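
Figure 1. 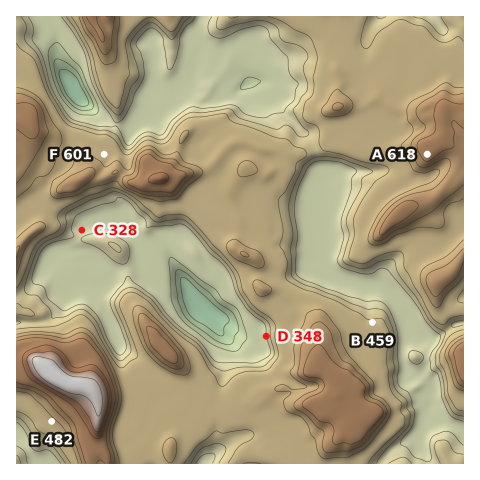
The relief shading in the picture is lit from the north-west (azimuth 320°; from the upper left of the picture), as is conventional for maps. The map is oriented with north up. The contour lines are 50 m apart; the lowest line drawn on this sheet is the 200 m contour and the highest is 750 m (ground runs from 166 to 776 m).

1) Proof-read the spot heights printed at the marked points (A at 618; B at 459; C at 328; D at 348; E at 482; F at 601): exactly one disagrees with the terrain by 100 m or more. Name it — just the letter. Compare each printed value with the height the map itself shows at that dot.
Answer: F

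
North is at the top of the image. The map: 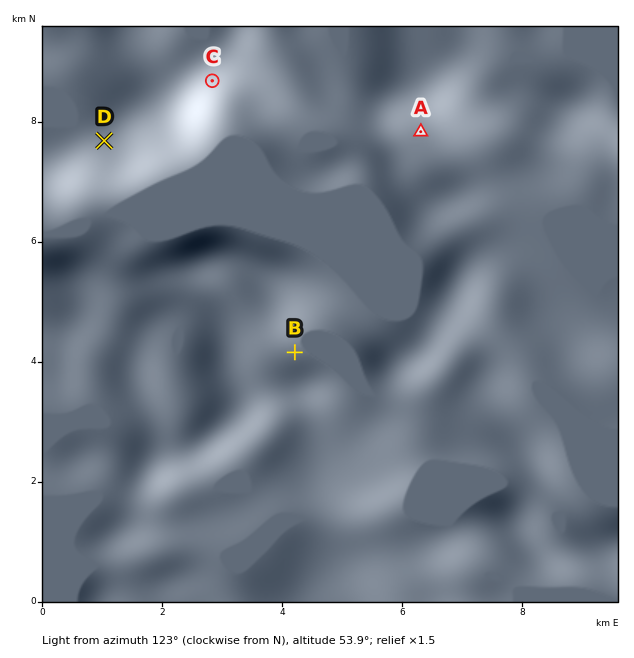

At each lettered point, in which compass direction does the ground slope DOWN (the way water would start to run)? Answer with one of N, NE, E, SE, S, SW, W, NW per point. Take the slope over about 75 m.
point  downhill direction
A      S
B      NE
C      SE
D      S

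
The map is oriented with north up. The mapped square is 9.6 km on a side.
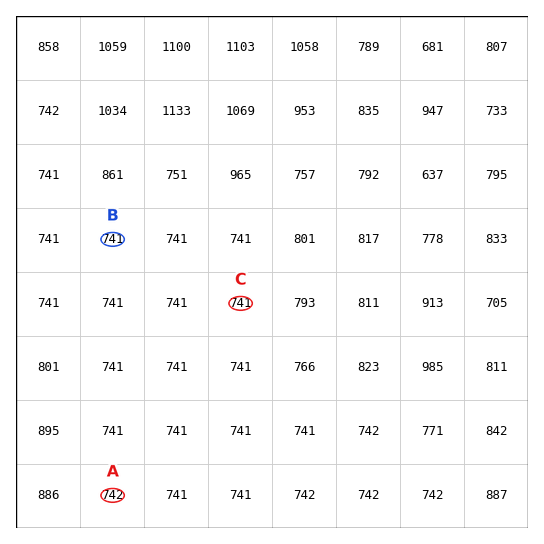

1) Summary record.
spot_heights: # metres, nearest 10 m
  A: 740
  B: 740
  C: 740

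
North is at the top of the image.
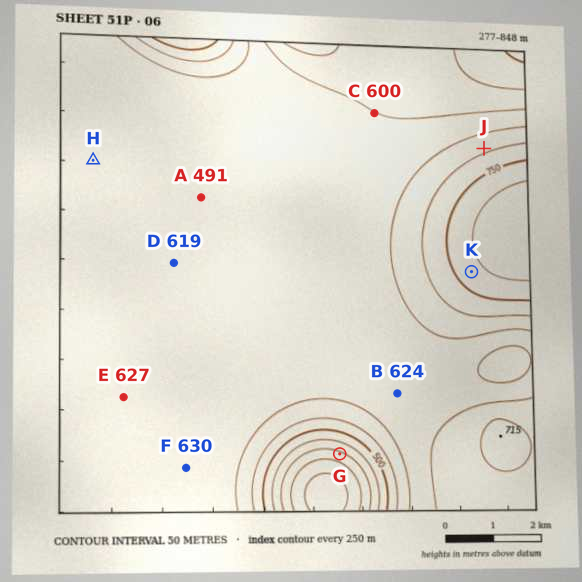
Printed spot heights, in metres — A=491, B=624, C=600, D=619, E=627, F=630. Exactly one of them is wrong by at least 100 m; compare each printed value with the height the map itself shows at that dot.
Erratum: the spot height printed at A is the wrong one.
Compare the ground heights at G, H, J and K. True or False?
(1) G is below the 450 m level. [True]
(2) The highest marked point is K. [True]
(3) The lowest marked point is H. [False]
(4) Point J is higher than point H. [True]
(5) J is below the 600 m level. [False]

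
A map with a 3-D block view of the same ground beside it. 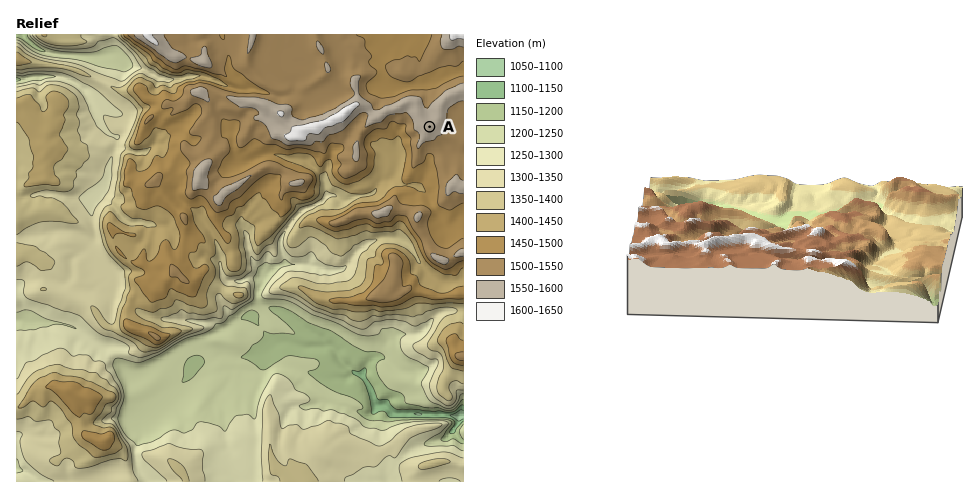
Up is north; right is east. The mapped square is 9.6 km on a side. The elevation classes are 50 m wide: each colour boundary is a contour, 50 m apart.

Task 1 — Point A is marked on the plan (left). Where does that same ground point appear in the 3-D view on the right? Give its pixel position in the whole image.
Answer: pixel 656 236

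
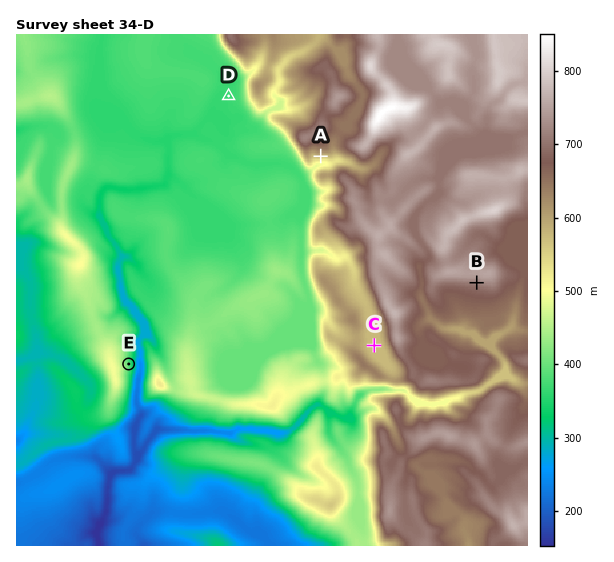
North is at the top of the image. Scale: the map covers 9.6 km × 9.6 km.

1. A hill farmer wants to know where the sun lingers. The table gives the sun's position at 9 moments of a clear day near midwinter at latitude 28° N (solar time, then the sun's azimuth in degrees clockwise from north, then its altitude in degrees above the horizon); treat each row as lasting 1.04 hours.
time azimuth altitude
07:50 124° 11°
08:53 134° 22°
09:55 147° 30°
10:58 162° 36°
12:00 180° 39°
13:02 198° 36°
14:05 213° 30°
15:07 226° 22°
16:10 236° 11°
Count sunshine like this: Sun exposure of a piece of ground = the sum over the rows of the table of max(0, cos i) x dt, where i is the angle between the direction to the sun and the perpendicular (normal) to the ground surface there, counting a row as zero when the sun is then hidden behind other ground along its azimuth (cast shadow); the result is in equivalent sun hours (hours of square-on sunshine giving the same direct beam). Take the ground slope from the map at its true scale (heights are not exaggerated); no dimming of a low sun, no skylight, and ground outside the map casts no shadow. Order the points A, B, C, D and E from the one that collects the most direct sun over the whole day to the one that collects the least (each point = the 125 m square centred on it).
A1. A > B > D ≈ C > E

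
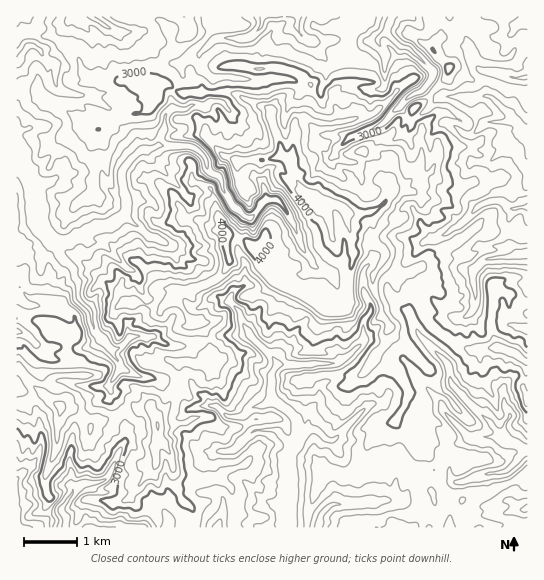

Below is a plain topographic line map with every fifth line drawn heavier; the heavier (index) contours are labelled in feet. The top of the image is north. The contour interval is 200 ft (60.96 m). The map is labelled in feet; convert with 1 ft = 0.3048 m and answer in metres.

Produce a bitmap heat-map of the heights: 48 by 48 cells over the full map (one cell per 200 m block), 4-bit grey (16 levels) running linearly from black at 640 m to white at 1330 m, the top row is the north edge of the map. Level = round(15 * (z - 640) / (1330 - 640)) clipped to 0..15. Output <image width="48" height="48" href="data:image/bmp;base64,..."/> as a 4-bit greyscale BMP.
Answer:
<image width="48" height="48" href="data:image/bmp;base64,Qk32BAAAAAAAAHYAAAAoAAAAMAAAADAAAAABAAQAAAAAAIAEAAATCwAAEwsAABAAAAAAAAAAAAAAABEREQAiIiIAMzMzAERERABVVVUAZmZmAHd3dwCIiIgAmZmZAKqqqgC7u7sAzMzMAN3d3QDu7u4A////ABEjEhEiI0VFVCNDIgASEkREMzNENEMzMxNDEjNVVlVVZUNDIgATESMzMzREREMyIRJVE1Vnd1VWZUNDIQATIRERIjRFREQyIhNlMTNWeGZmVERTIhATQjMzMzRFRERDMxR1MiM2eIh2VVVEMhATRERDM0REMiIjNCNnVFZFiZmHVFVVQxATRERERERERDIhEzNYZndkeKqXVDM0QxATMyNEREVUREQyEVVZh5h1aKqWRDIjQxACIiNFVFVVRDIhEGZpl5mHaJuWVEQxIhABERNFVVVVQxEQEnd6qKqIeJuHdVVDIREAEiJFZmVVQjIRI4iKupmIiaqHd2MiMyEBI0M1VmVUJEESFJmbupd3iamXZTRCEQEiJEQzRWZURCIyNomqqYdWeJiIdmZTIRMzNFVVVWZUQjRDR4qZmHZFd3eIeIdkMRRVRWdmVmVVM1VUV5iIiZhjRWeIiZhlMRNEVVd3Z2VmNGZlZ4dmZ2ZTV4iZmZl1QhEiIzV4d2ZlNWd3eWZWZlQiV3iIiZh2QRNFVENXd2ZUVniJmFRWZlIUNVZ4iIdTIzRWZmVGh3VFZ3eIdkVnd0E2RWaJqYdSNVZnh3dWiGVmZVV2VFZmZjJnZ4mKuphTVmd4mqlnmGZmVEVlVVVVZBJoiJqqmYZFZ4iazMuHh2Z2VTRmZUVVUiNomYqqqXVXiJq8y7uIh2dmZTNmZUREMSVod5qqupdnirzMy7uJd3d2ZTN2ZEMiICRXZoiIiaqHnMy7u7yKiHd2VCNmVDMiESNFVndmeJu5zMu6q8yZqHd2UyEzMzIRASIzVlVFZ5zL3MupvM25qXZ2VEIREDIQAREjRDI0aK3N3cuazd27qHVVVUMyEiEAEAARIhJFeb3LvcqLzt3LmHZURVRDMyABIRAAEUVnirynjLic3u7LqYdmQ0VDMhABMyIhAkRoiLpVWZet7u7dupd3VTNDERABM0QxATRnaKZZdmjO/u3My5mXZTIhIRABIzQxEjVlZ4SLl4vu7cu7zKqXZVQzIhABEjQxE0VGd1SrmL3sy6qrzKqYZVREMgAREjQxEzNFdDa7qs3bqZqru5mYZUQzMgEiI0RCESJFY1nLzN3bmImqqpmIZDMiIQEjNEVDIREiI4mZqs3KmHmpqYiIZUMiEQEjRFVUMiE0V4eImszKmHZ4h3h3ZDMhEBESRWZlRDI0V3d3isvKmZhlZ2d1REIhEBIjRVVVZlM1ZmZni7q6maqYVVVlVDIRASNERFVVZmU0RFVom7mZeJmYhEZEQyIhEjNEM0RVZmZWZmZ4iJh3aIh2ZzNDIhESIzMyNFVWZ3dlZlZlVmdnZndlRmQkQzIjIiMyNFVWZmZVVEVVZmZ2VVVVNWYiZDIhERIhNFRVVVVURFZmZmZUREREI0MUZTIzMhESREREREVVQ0VVVERDNERDEiFGRDNDMyEjRDMzM0RVVDMiNDMhIzQhESRVRDRDMzMzMyIRI0RURUMyEzISM0QyEURFRERDIiIzIREjREVURERDISETM0RDESJEREQzIQ=="/>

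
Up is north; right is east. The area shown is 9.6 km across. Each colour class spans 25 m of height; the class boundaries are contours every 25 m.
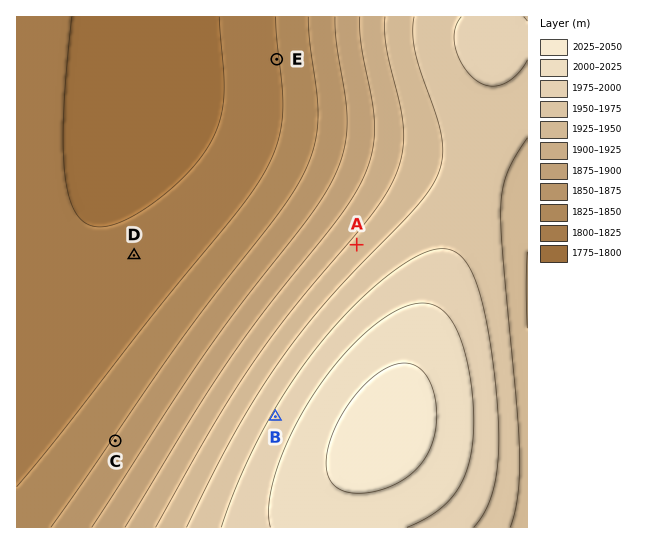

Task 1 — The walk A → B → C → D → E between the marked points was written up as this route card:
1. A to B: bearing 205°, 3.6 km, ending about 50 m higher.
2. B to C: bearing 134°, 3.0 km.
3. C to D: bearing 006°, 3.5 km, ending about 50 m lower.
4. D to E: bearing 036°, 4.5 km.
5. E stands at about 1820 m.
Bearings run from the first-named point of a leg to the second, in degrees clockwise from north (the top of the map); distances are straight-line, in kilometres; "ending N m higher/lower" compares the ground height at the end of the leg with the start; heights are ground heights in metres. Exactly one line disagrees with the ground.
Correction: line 2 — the bearing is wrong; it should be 261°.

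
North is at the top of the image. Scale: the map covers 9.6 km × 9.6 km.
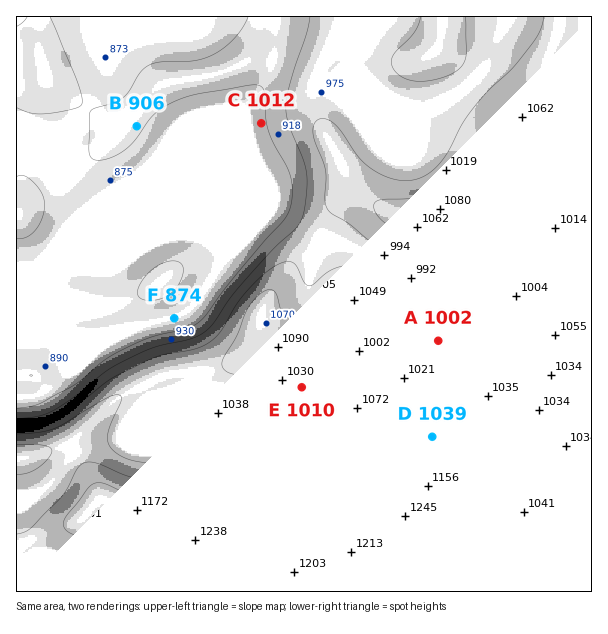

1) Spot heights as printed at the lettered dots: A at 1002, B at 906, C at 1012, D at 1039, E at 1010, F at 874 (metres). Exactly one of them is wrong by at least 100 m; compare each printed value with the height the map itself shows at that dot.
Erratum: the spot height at C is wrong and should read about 887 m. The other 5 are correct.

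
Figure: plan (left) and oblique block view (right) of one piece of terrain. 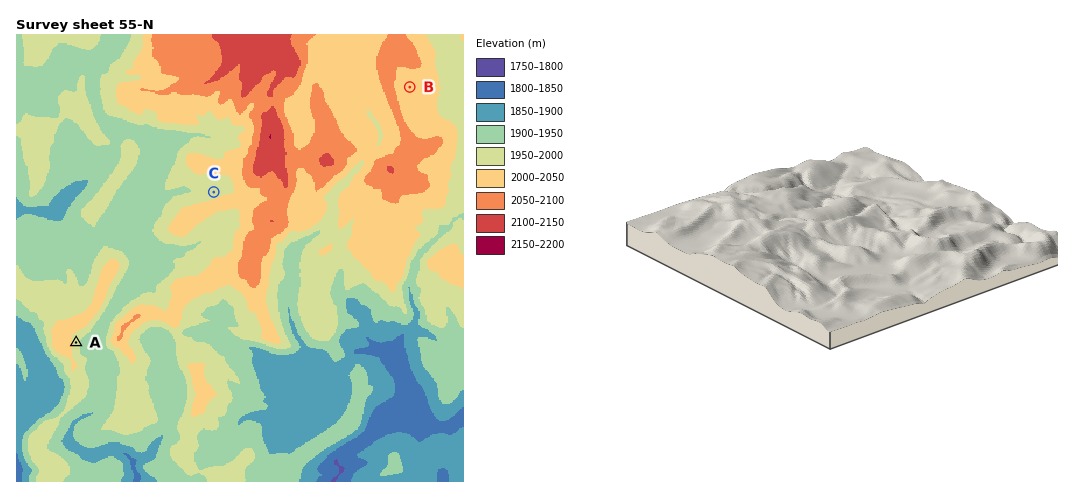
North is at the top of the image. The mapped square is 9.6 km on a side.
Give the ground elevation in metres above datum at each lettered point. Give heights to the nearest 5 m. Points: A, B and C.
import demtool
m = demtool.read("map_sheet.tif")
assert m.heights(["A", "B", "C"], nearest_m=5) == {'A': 1980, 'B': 2030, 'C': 1970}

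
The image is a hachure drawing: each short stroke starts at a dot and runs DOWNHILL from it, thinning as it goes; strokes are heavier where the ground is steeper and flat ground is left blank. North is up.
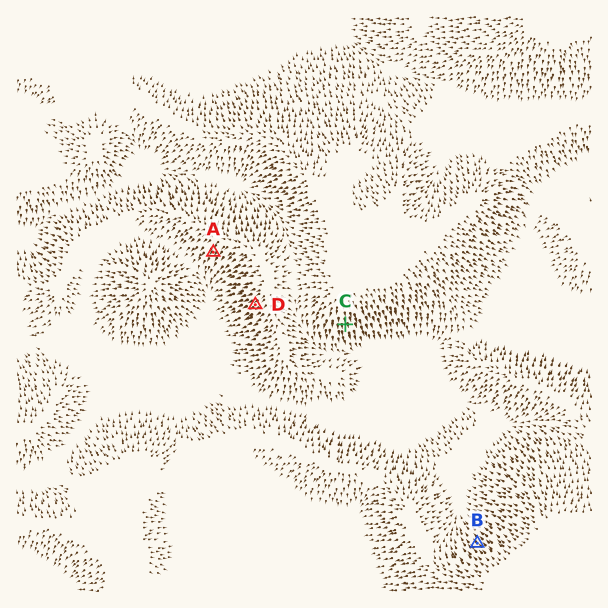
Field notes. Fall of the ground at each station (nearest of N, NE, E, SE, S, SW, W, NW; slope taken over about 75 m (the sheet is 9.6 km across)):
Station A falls SW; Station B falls NW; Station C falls S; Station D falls SW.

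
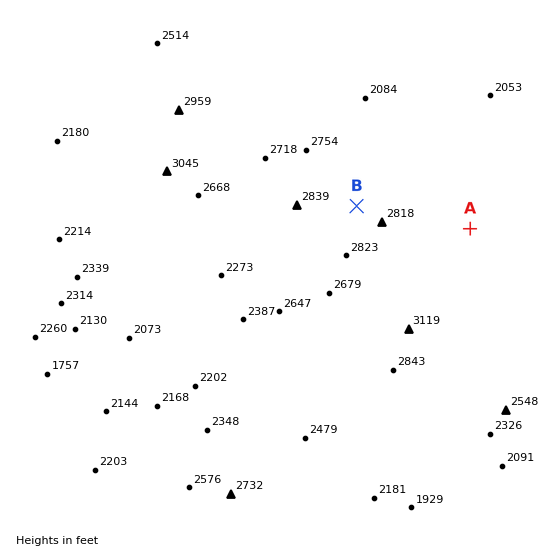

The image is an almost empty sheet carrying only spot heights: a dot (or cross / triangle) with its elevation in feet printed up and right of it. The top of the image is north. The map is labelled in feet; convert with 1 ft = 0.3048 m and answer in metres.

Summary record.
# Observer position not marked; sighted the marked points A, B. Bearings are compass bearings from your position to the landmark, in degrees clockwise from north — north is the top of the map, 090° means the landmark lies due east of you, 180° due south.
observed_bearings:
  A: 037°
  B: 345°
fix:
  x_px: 391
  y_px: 334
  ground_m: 930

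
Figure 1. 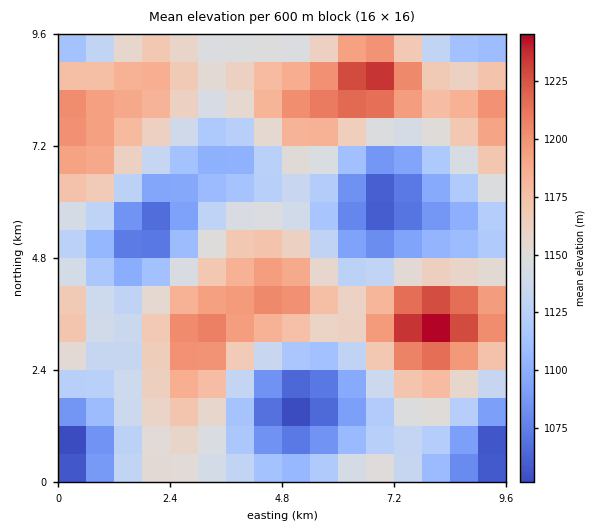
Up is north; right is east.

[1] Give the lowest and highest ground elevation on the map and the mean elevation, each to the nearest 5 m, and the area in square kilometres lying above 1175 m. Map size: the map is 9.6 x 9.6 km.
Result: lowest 1040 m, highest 1250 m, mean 1145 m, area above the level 24.8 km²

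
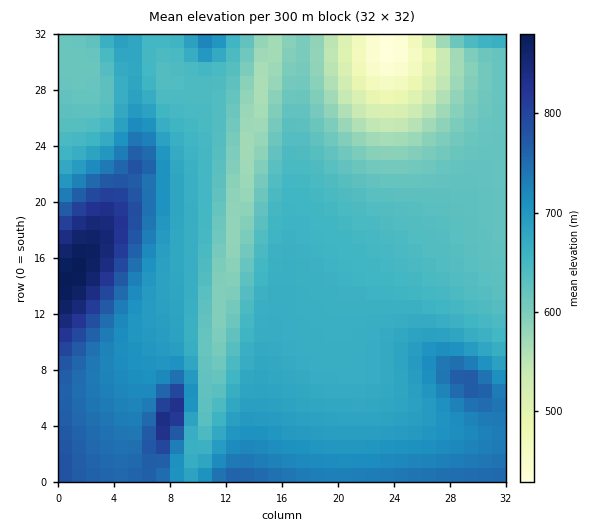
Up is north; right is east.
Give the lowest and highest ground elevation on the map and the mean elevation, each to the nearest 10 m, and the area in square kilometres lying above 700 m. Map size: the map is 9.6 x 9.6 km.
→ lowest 430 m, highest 880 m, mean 670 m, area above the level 25.9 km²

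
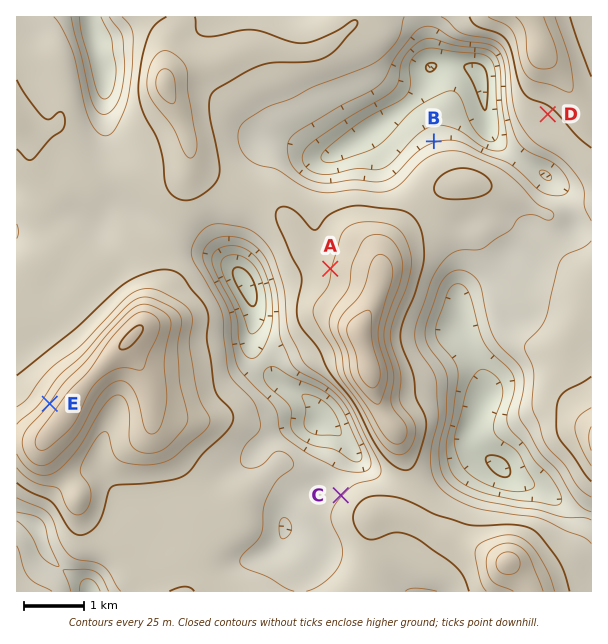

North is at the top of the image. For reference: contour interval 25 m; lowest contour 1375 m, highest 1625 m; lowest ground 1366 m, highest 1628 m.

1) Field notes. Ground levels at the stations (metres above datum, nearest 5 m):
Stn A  1525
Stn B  1445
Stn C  1475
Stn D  1495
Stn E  1575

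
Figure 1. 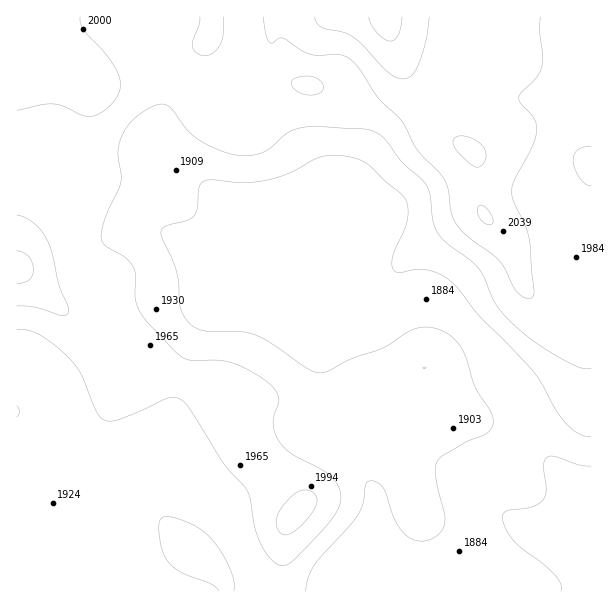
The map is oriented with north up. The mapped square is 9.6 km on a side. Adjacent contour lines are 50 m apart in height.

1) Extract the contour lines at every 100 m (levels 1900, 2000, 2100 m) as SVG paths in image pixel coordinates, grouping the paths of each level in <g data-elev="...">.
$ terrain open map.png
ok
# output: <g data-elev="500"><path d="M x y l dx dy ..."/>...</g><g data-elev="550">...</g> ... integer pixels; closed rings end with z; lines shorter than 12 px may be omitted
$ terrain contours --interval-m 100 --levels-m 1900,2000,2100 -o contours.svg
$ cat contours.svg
<g data-elev="1900"><path d="M306 591l3-15 6-12 35-39 9-12 4-10 3-18 3-4 8 1 6 6 12 33 6 9 6 6 7 4 8 1 9-2 7-4 5-7 2-9-9-40-1-9 2-8 5-6 22-13 24-10 4-7 1-9-4-8-14-22-9-28-5-12-11-11-13-7-12-2-12 3-30 18-29 10-25 13-9 2-12-4-36-25-17-9-15-3-34-1-14-5-7-8-4-9-4-37-16-39 1-4 3-3 21-5 8-5 3-7 2-21 4-6 9-2 34 3 21-3 20-6 28-15 12-3 23 1 16 6 20 19 15 12 6 10 1 9-2 11-14 34 0 8 2 4 5 3 17-4 12 1 12 4 10 7 9 9 21 27 54 55 8 12 14 26 10 13 13 11 12 3"/></g><g data-elev="2000"><path d="M282 534l6 1 6-4 18-18 5-12-1-4-3-5-7-2-7 1-8 6-9 10-4 8-2 7 2 8z"/><path d="M17 306l19 2 26 8 4-1 3-4-10-26-7-31-5-15-6-9-8-7-9-6-7-2"/><path d="M591 147l-7 0-6 3-4 5-1 6 2 9 5 9 5 5 6 2"/><path d="M17 110l25-5 12-1 11 3 18 8 9 1 12-5 11-12 5-12-2-13-11-19-23-25-4-7 0-6"/><path d="M306 95l9 0 7-3 2-5-3-6-6-3-6-2-9 1-7 3-2 4 3 5 5 3z"/><path d="M200 17l-1 7-7 21 4 8 8 3 9-3 8-9 2-9 1-18"/><path d="M263 17l3 17 4 9 12-5 26 15 9 2 24 0 7 3 7 5 23 35 24 24 17 30 25 27 4 10 4 26 6 12 11 10 29 23 7 9 11 22 6 5 6 3 5-2 1-6-4-49-4-15-13-26-1-10 2-11 17-31 5-15 1-8-3-7-13-15-2-6 3-6 14-14 5-10 2-11-3-25 1-15"/></g><g data-elev="2100"><path d="M369 17l2 7 6 8 7 7 6 2 5-1 3-5 4-18"/></g>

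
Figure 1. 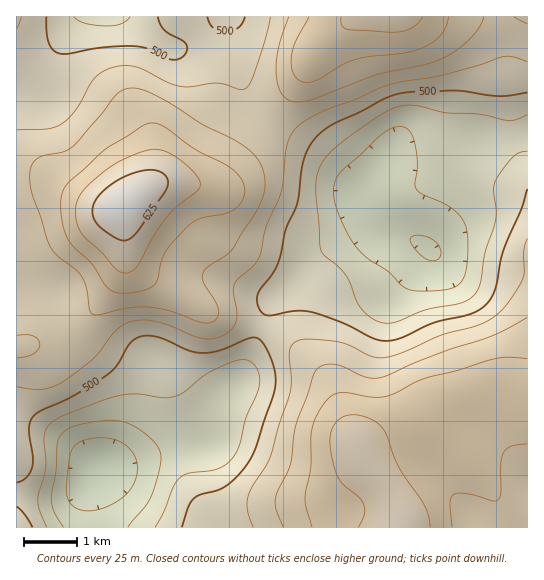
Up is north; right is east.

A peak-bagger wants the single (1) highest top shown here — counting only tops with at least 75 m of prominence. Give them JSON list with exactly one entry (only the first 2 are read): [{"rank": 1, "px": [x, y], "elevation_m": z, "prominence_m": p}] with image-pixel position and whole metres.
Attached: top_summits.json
[{"rank": 1, "px": [126, 205], "elevation_m": 644, "prominence_m": 242}]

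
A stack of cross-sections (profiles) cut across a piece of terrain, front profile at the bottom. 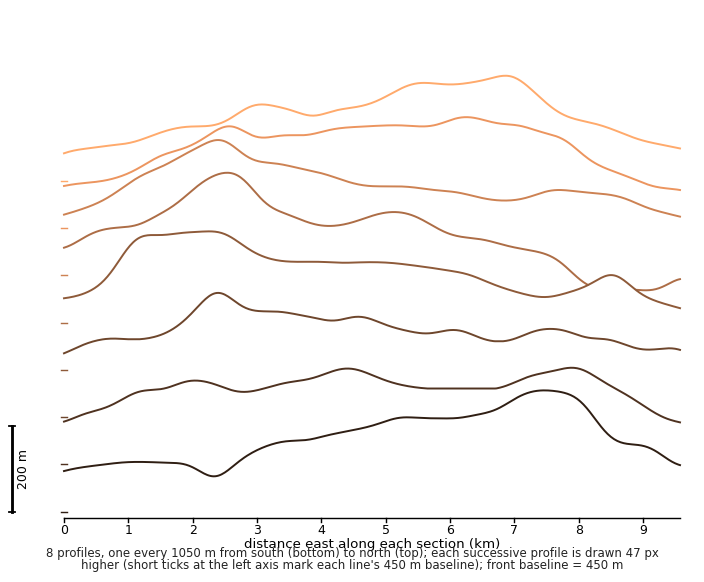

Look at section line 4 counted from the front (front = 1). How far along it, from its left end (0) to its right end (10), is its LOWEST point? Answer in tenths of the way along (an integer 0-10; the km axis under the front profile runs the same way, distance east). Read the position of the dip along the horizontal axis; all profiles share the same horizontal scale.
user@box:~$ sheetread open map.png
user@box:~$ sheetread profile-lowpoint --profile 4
10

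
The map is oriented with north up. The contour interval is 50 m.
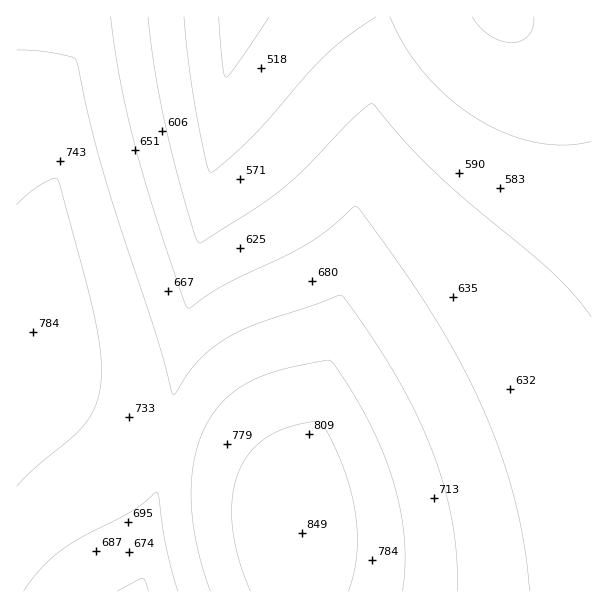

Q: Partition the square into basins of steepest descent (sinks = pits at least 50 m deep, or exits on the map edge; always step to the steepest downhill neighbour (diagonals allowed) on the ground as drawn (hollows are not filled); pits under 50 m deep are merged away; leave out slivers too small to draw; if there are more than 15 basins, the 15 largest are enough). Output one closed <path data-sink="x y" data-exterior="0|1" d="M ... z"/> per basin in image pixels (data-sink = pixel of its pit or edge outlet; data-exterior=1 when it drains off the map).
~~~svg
<path data-sink="503 17" data-exterior="1" d="M591 16l-207 1 0 12-20 133-50 278-20 152 298-1z"/><path data-sink="236 17" data-exterior="1" d="M383 16l-367 1 0 343 14 0-4 14 3 5 21 11 40 25 36 18 29 9 48 9 28 11 32 16 43 32 14-106 44-242 20-133z"/><path data-sink="140 591" data-exterior="1" d="M29 360l-13 2 1 230 277-1 10-70 0-11-7-6-34-26-32-16-28-11-65-13-31-14-78-45-3-4z"/>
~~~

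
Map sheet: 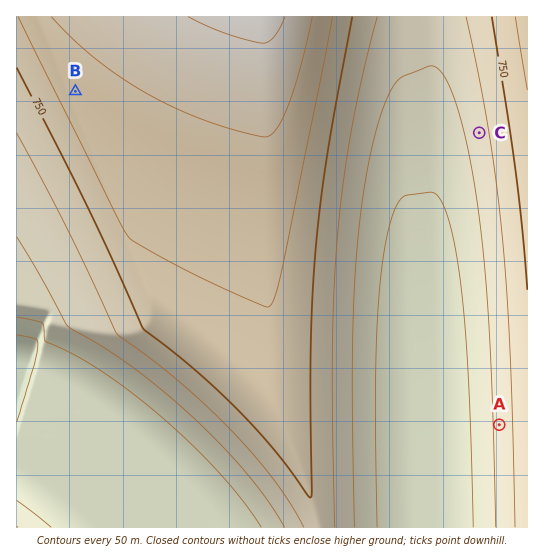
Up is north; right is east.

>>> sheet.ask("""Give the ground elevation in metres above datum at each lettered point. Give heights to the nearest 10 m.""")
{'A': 670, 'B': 830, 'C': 680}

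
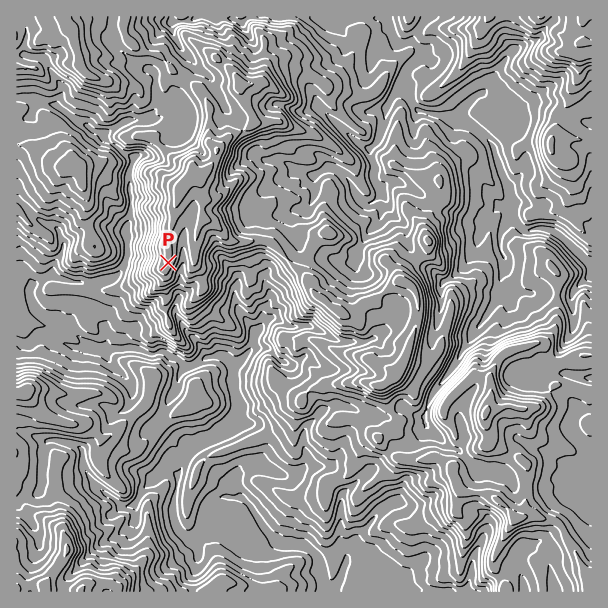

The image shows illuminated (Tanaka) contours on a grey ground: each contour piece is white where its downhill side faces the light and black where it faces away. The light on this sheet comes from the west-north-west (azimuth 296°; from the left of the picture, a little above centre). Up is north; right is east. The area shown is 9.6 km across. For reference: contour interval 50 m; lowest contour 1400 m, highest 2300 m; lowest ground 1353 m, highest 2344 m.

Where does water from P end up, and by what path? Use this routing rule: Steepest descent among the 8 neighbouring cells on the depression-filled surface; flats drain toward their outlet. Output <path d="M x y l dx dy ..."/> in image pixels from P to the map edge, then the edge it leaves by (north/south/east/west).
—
<path d="M168 263l12 12 0 22-4 9 0 8 4 6 6 12 17 16 3 6 0 3 16-1 3 1 5 5 0 1 1 0 0 5 2 1 0 12 1 2 0 9 2 1 0 6 1 2 0 4 2 2-2 12-7 7-2 0-16 12-8 0-19 20-2 7-3 5 0 7-1 2-2 9-1 1 0 5-2 1 0 11-1 1 0 6 1 2 2 9 3 6 7 7 5 0 3-1 6-6 4-18 3-6 8-8 3 0 1-1 9 0 2 1 9 0 4 3 3 0 5 5 0 1 9 12 1 5 12 13 6 3 6 6 14 0 6 3 4 0 8 6 1 3 0 5 2 1 0 3 3 6 0 12 1 2 0 3-1 1"/>
exit: south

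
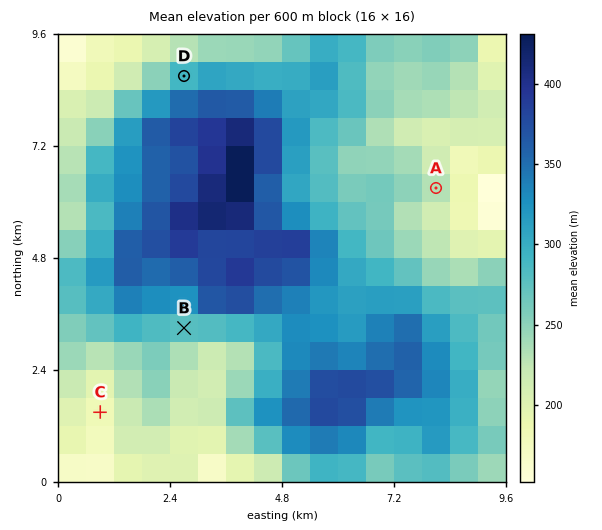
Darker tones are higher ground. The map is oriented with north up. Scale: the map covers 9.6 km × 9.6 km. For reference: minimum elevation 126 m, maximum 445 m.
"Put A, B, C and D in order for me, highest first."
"D B A C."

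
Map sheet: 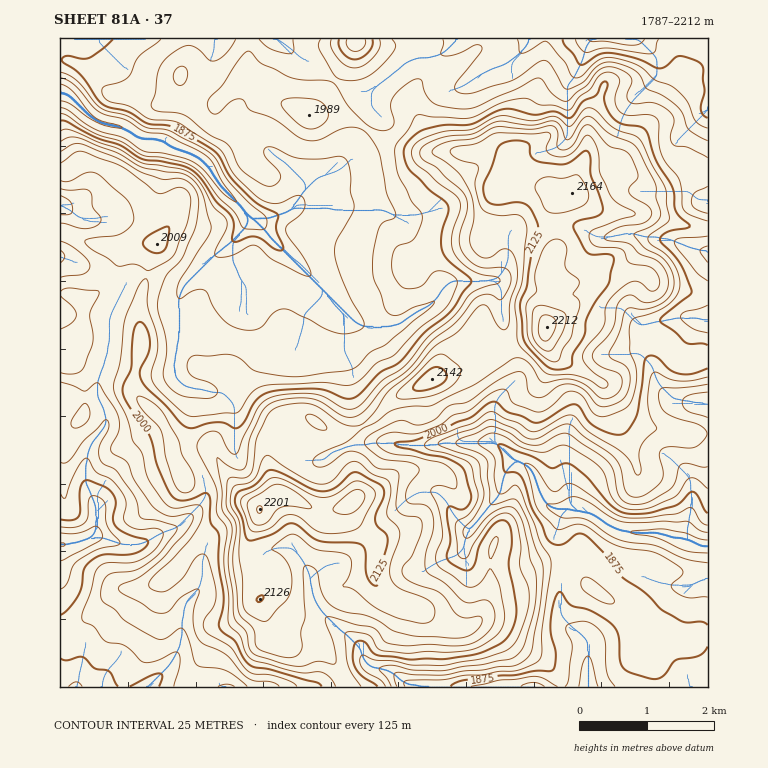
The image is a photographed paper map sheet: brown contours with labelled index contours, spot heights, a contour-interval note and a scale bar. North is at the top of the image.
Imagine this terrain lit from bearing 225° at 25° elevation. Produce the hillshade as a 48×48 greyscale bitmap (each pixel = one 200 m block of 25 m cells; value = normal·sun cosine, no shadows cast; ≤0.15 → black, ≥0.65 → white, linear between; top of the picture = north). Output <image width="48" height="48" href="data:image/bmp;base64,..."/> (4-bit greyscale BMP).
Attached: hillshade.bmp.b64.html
<image width="48" height="48" href="data:image/bmp;base64,Qk32BAAAAAAAAHYAAAAoAAAAMAAAADAAAAABAAQAAAAAAIAEAAATCwAAEwsAABAAAAAAAAAAAAAAABEREQAiIiIAMzMzAERERABVVVUAZmZmAHd3dwCIiIgAmZmZAKqqqgC7u7sAzMzMAN3d3QDu7u4A////AJqqmaqZmb7u/ty1Ilrd3d3d3bd6uqmImZqqmaqqqs7u7LuDSL7t3dzMuoZ6uqmImZmqqqqqu9/tuZhlne3MzMuphmZ5qpiImZmqqqmrzN7ah3dozczMu6mHZVaKupiIiJmqqqmbu97JiHeLzMu6mIdmVFebuod3eJmqqqmaqt64h3m7vLqXZmZVVGm7uYd3d5mqqqmZm92oh3q6updlVWZVVGm6l3Zmd5qqmJmJnOyIdoqZqWVVRWdlRGmYZmd3d5mXZniIrOuIZomaqFZlRXhlRGiHZ3iHZoh1VniIrNuYZ6qqqGd1VYl1RFd3ZmZUVph3iZmYm8ypisy7p2d2Vol1M1d2RERFeLqby7upq97anNyqhmZmRYh0IlZTR5mavKiby7y7vf/ZnLmZdlVUR5dTAUZXvtzLzXaLvMzMvf2YmXaIdVVVeXVDE3id/9u6q2es3MzKrMhnYyR3U0VnmENEN6rN3bmYmni8zLy4nIaGIkZ2MkZ4dTNVWqq7zKh3mnm8u7uXqminRniGM0VUMiNGrKq83JdoqomqqruIl2moeImGVEVUM0R77KvN24eJqYmZq7p3dmmpiZmGZ5qYiInP66veyoiZh4iJvMhVZWipiYZViau6qqve26vduYd2VZiK3ZQ1ZnmYZkIleaq6mprNyprNuXVVVqmbylJHeImFQyI2iZq6qpq7upreuFVombqap0R4mZh1QzRXiHiZiImau73rdUWcy6iJmGaJmIdmZmZnh2eIZ4iaztuWVEe8qoiJqXZ4h3Z3eIh4h3iHZ4iK77dlZWmpiHd4qWV3d3d4iIiIiIiHd4iL/ZdndniGZnd4qVRod3iIiIiIiZiHeIh763ZnZnh2ZZiImFV4iIiIiIiImqmHeId82VVnZpqHiJiImGZ4iIiIiHeJmqmYmYaLt2d3eLuYiXd4iHd4iIiIh3iZqqmZmpebuYh3iKp1ZmeJmYiIh4iHZoqZqqmJrMu8yod3eIdCNJqqmamHd3d1aKqZmpiJzduruod2ZVQRRcupiZh3d3ZVm6mJmZiKvLmauYdVVEMkeId3iId3d2VYupiImYiZq6maqoZnd3d4mWeJmYh2ZTSLqYiImYmZqqqqupiZmZh2ZaqpmYh2MSnsqZmJmZqqrMy6u6mYZ2VDRLqqqXdkAI/rmZmZmaqrzduZqZh1RmZEZ6qqhTQwBu6piZmZmqvM3cqYiHdkV3UkeYmGMAEATfuIiJmZmrzdy6qYdlZlZ2Ild3YgABNI39mImamZqqu6qYiHdlV1VkJGZlEABJvf/amJq7maqZmHVFZlREV1QzNWZRAWrv7uypmau6mJiIl1Q0VCIyRkI0VlRBS+79y7qZmruYd3iJl1VFVDNCVkNFVURHz9upqpmImZh2ZniJh2ZmZVZUZmZWVEVu/JiJqYiJmIdmeJmIh3d3dmdlZodVRGZ9uIiZmXeIh3Z3irqIh3d4h3dlVnUyNXd5iIiIiHd4h2aJrMmIiId4iId1RVIRR4d3eIiIh3d4hleavclniId4iHdlRDETeYdw=="/>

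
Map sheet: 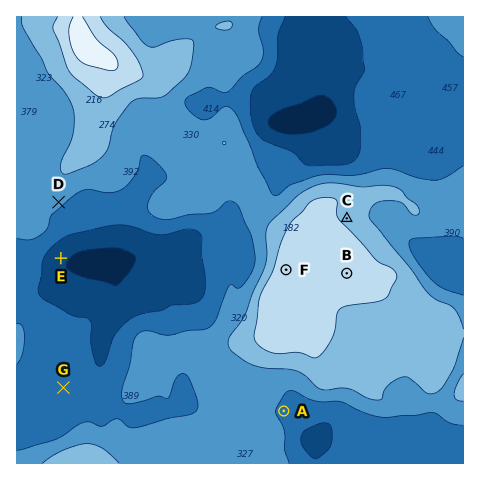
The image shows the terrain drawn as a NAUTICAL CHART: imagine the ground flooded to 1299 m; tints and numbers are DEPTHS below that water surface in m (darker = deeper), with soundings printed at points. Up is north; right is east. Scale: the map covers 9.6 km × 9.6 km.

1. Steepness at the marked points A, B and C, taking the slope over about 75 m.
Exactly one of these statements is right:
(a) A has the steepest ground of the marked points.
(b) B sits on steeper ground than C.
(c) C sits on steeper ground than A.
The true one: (c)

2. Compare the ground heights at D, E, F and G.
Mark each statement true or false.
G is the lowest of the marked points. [false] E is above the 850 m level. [false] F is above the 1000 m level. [true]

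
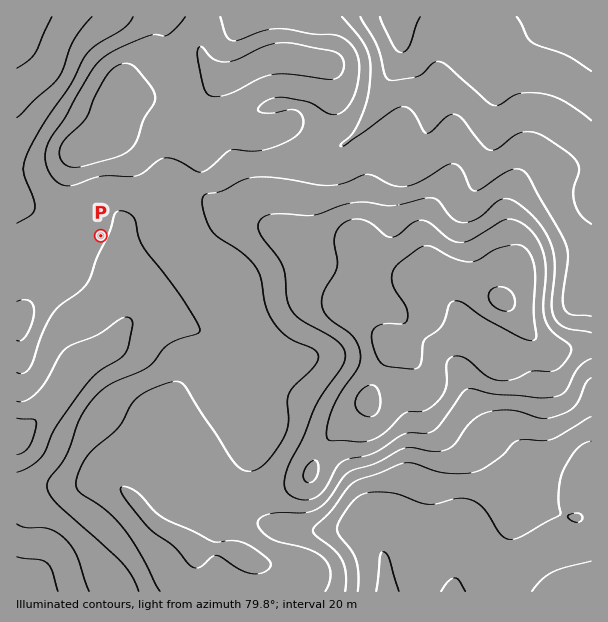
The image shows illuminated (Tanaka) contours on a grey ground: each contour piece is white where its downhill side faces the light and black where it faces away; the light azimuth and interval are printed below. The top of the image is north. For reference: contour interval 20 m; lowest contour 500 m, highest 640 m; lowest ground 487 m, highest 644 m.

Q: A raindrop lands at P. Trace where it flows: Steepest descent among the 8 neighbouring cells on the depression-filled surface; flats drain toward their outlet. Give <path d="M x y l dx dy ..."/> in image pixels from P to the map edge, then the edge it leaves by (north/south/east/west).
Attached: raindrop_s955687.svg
<path d="M101 236l22 22 0 3 2 2 0 7 1 2 0 49-4 6-8 15-9 9-4 2-3 3-6 3-5 4-1 0-20 20 0 1-3 3-3 6-6 6 0 2-33 33-1 0-3-3"/>
exit: west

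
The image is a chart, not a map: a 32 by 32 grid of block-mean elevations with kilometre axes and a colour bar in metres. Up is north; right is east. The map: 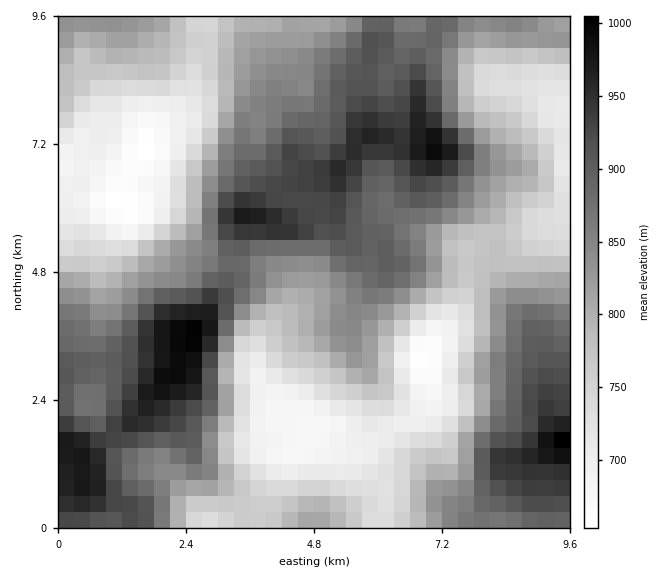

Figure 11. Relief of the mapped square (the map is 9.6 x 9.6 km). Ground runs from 650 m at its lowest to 1015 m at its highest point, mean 825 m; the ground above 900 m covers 22.1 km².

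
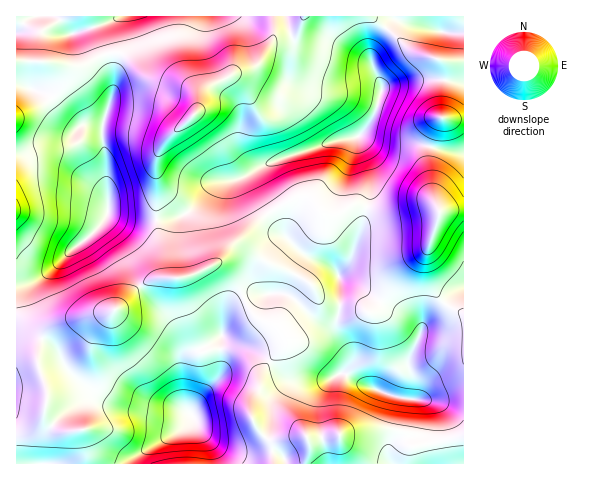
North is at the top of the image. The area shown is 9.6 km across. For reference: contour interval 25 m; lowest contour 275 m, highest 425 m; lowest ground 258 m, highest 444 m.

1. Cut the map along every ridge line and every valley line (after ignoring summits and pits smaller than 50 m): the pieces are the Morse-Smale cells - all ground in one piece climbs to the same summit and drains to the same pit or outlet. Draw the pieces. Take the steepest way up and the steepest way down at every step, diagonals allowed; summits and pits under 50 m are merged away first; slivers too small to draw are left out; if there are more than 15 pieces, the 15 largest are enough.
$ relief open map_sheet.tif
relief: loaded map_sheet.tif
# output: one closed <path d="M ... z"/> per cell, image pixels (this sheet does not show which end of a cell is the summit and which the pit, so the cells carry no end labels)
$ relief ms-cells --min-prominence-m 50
<path d="M432 204l-34 7-17 0-15-3-4 17-11 34-13 15 2 6 0 26-4 21 11 21-18-20-17-11-25-22-28-1-14 4 3 9 10 11 21 10 8 11-25 32-3 19-8 17 0 9 3 8 12 14 6 3 22-5 12 0 2 4 8 0 38-9 36-2 14 3 3 3 2 10 5 1 50-11 0-225-13 0-11 2z"/><path d="M218 263l-33 14-25 0-9 3-14 8-26 24-17 2-25 5-16 7-8 7-5 8-2 20-6-5-15-2-1 109 117 1 5-9 47-28 7-9-6-8-2-8 1-27 4-15 5-8 27-16 5-23 10-11 8-4-10-21z"/><path d="M396 16l-91 0-7 15-7 5-17 3-18 27-19 6-29 15-8 10-5 18-30 25-8 14-1 66 20-2 11-5 26-28 5-3 24-4 18-12 18-6 56-19 22-4 6-3 13-22 7-22-10-26 0-12 17-28 7-5z"/><path d="M244 298l-8 4-10 11-5 23-27 16-5 8-4 15-1 27 1 5 7 11-12 12-42 25-4 6 0 3 330-1-1-27-49 10-5-1-2-10-3-3-14-3-36 2-38 9-8 0-2-4-12 0-22 5-6-3-12-14-3-8 0-9 8-17 3-19 25-32-8-11-21-10-7-7z"/><path d="M105 54l-24 12-13 0-15-3 6 10 1 7-6 15-13 11-25 11 1 169 14-3 17-10 27-26 12-8 15-16 5-8 1-21-6-69 11-33 0-16z"/><path d="M357 136l-23 5-56 19-15 5-25 14-20 3-5 3-26 28-11 5-18 2-1 9 7 23 4 25 21-1 27-13 19-21 31-28 31-17 8-1 6 2 8 12 8 6 10-2 14-9 10 0 4 2 6-15 0-19z"/><path d="M305 196l-8 1-31 17-31 28-18 21 5 1 12 13 10 21 15-4 28 1 25 22 17 11 12 12-5-13 4-21 0-26-2-6 13-15 11-34 4-17-5-3-10 0-14 9-10 2-8-6-8-12z"/><path d="M108 212l-6 11-54 50-17 10-15 3 1 68 15 2 6 5 2-20 5-8 8-7 16-7 25-5 17-2 33-29 10-5 14-1-4-25-7-23 0-8-30-1-16-4z"/><path d="M304 16l-184 0-18 8-3 5 7 25 6-2 10 1 25 24 18 7 15 1 8 3 8 10 1 11 3-12 8-10 29-15 19-6 18-27 17-3 7-5z"/><path d="M118 52l-12 3 7 21 0 16-11 33 6 89 19 6 28 0 2-66 8-14 30-25 2-12-4-9-5-6-8-3-15-1-18-7-18-19z"/><path d="M463 16l-66 0-15 17-10 19 0 12 9 23 2 1 7-3 35-6 20 1 0-16-1-4 20 1z"/><path d="M55 16l-23 0-16 16 1 84 24-10 13-11 6-15-1-7-6-10 15 3 13 0 25-12-6-19-1-10-29 10z"/><path d="M363 135l-3 0-2 4 13 34 0 19-4 15 14 4 17 0 27-7 7 0 5 3-6-17-1-43-16-4-29 0z"/><path d="M437 79l-21 1-32 7-14 37-10 10 25 9 29 0 16 4 12-30 2-36z"/><path d="M431 147l-2 18 2 25 7 20 2 2 23-2 1-56z"/>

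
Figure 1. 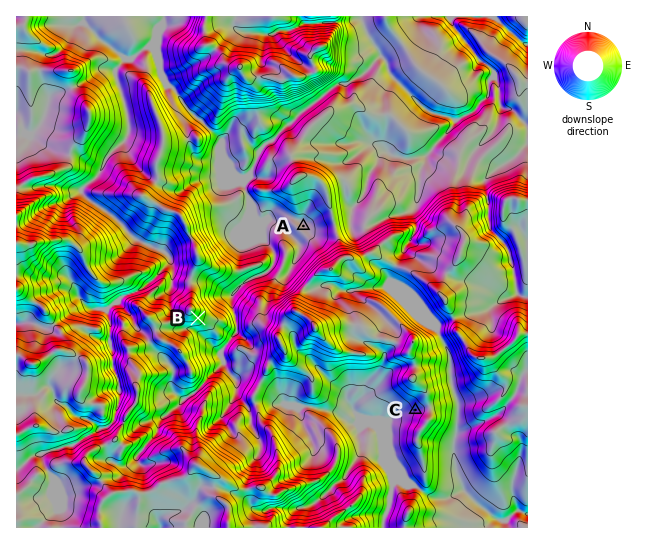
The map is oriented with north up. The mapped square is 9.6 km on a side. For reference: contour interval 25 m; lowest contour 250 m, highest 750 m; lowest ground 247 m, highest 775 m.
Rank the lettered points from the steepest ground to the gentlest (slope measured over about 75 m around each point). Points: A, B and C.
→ B C A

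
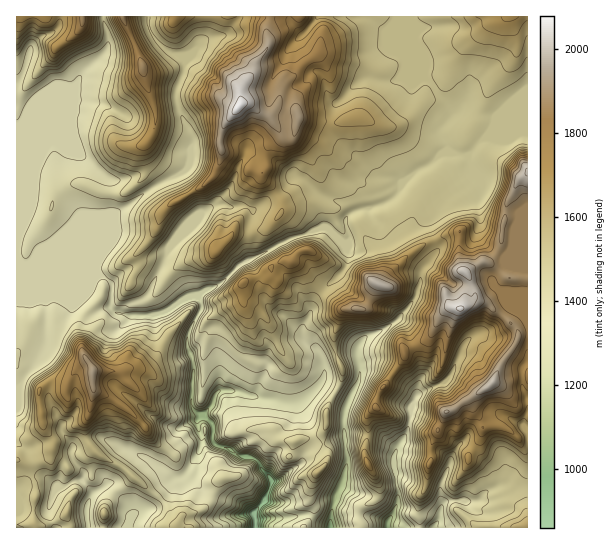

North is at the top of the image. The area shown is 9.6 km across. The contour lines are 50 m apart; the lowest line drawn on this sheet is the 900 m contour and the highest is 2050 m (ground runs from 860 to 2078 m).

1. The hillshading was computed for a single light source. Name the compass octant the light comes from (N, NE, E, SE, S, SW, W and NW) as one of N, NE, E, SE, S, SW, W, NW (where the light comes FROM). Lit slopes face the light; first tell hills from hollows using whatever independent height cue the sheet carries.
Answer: NW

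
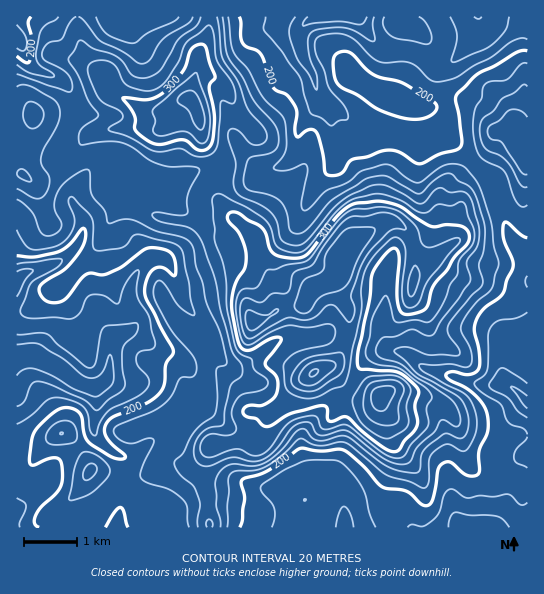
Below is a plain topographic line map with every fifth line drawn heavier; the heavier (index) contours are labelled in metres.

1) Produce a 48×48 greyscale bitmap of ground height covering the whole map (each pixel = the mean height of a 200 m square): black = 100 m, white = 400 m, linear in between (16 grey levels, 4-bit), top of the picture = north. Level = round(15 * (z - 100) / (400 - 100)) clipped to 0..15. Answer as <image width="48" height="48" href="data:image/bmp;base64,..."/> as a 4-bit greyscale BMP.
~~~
<image width="48" height="48" href="data:image/bmp;base64,Qk32BAAAAAAAAHYAAAAoAAAAMAAAADAAAAABAAQAAAAAAIAEAAATCwAAEwsAABAAAAAAAAAAAAAAABEREQAiIiIAMzMzAERERABVVVUAZmZmAHd3dwCIiIgAmZmZAKqqqgC7u7sAzMzMAN3d3QDu7u4A////AEVVZmZVVVZmaIdVVEREQzNEREREMzMzNEVWZmZVVmZmZ3ZVVERERDNERERUMzMzRERVZmZVVmZmZ3ZlRERERDNEREVURERERERFVmZlVmZmd3ZlRERERDREVVZlRERERFVFVndmZmZnd3ZlVERERERFVmZlRVVURFVVVndmZmZ3eIdmZURERERWZ3dlVVVURFVVVmZlVmd3iZiIiGVEREVniZhlVWVERFVmZmVVZmZniamZqYZVZVZ5qph2ZmVUREVndlRWZmZmeZmZqphnh3eau6mHd2VUREVWdlRWZmZmd4iaqqmImZm8zLqYiHZURERVZUNFZmZmZ3iaqqqZmqrM3LqYiHZUQzRFVEM0RVZmZniaqqqqqqvN3LqZmGVUMjNEMyIjREVmZniZmqu8u7vN3cqZh2RDIiMzIiIiNEVmZneImavd3Lu83LqHZUQyIyIiEiIiNEVWZneImave7curupdmVVQzMxERIzMiREVWZneImrvN3cupmHZmZmVDNBEiMzMiNERWZneKqqu7zMuYd3d3d2VDRCIjNEMiM0RWdmebuqq7u8upiHiId2VERDMzREMzM0Vndnis3Lu7u7ypiIiIdlVEREREREMzM0VnZnit3czMu8ypmZmYdmVERERVRERERFZ2Z3m93d3dzMy5mbqph2VURERVVURERFZmZ4m8zMze3My6mrupmHZVVDRWZURERGZlZ4mrvMze7dy6msy6mIdlVDNFZVVVRFZVZ4mqu7zN3u26mry6mYdlVDM0VVVVVEVWd4mqu7vM3e3KqrzLqYdmVFVVRWZmVURWeImqu6qrze7bqry7uodmVGZmVVZmZlVmeJmqupiJvd7curu7u5hlVWd3dVZ3Zmd3iJmquod4nN3dy8uqu6hlVWd3dlZ3d3iIiJqqqYd3is3d3MuqqphlVWd3dmd3eIiIiJqqmIdmeKvMzLmZmZdlVniHZmd3iIiIiZmZiHdmZ4qqqpiJmYdlZoiHdnd3h4iIiZmHd3dmZniJmId4iIZVZ5mId3d3d4iIiJmHZmZmVWZ4h2Znd3ZWZ5mIh3d3d4iIiJmHZmZmVVVmdmVWdmZmeJiIiHd3eIiImZiHd2ZmVVVVZlVVZmZniZiIiIh3iJmZqpiIh3ZWVEVVVVVVVVZ4iZmIiIiImauqu6iIiHZVVERFVVVVVWeImZmYiImZqru7zKiIiHZVVERVVVVVVWeIiJmYiIiJmru8zKmYh2ZURERVVVVVVWd4iJmYh4iZqrvMzKmYdmVUM0RVVVVVVWZ3iJmId4mqqqq8y6mYdlVENEVVVlVVVVZnd4h3d4mqmZmry6qXZVVDNFVVVVVERVZmd3ZmeJqpiIiau6mHZVRDNVZVVVRERFVmZ2VniJmZh3iJu6h2VUQzRVVURERDM0RVZkV4iIiIdneJqphlVUQzRVVENEREMzNEVUV3eId2ZneImpdlVEMjRVRDNEREMzMzREVmeHdmZmZ4iZdVREMjNEMzREREMyIzNEVmd3ZVVVZmeJdVRDMiIiIjREREMyIjNA=="/>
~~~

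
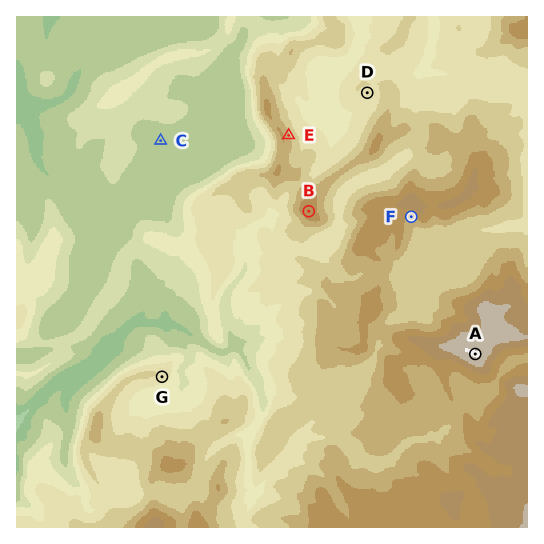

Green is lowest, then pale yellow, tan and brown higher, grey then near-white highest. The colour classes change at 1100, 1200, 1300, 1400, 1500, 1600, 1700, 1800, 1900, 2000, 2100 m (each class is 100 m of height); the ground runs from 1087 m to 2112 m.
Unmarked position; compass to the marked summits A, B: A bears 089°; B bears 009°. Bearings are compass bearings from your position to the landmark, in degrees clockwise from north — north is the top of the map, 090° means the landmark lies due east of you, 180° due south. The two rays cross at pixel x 286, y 357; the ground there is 1560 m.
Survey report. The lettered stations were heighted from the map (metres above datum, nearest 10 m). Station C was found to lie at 1260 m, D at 1570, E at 1720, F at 1800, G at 1550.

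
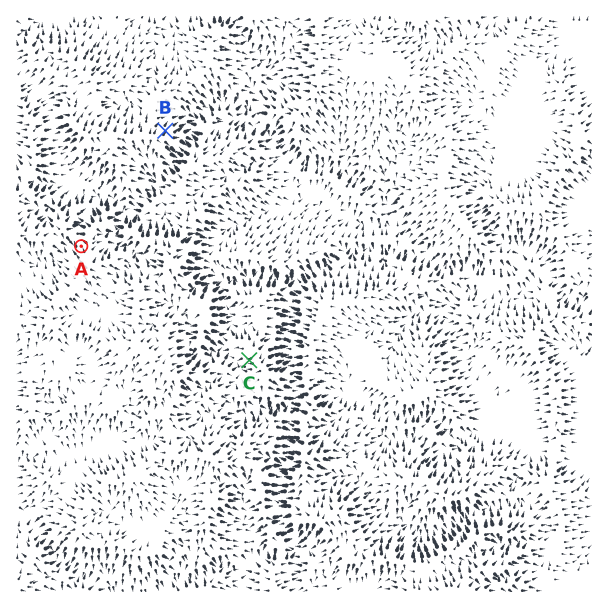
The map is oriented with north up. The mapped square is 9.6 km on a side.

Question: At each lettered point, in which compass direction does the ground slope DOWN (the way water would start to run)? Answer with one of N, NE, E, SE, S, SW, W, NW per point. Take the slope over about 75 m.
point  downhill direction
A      NW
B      NE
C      W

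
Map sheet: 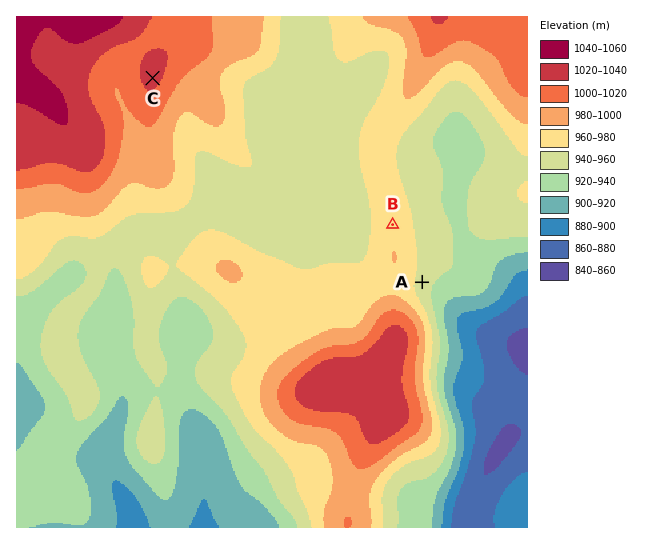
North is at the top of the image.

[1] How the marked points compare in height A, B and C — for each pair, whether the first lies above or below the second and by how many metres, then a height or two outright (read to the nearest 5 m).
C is above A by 75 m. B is below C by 50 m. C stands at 1025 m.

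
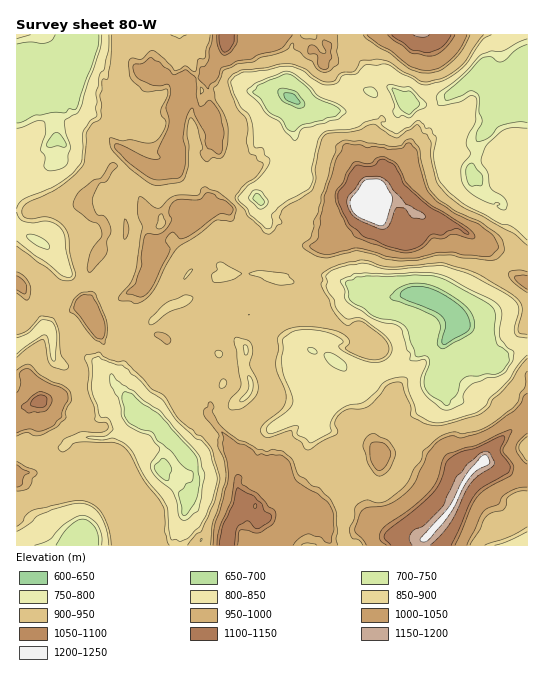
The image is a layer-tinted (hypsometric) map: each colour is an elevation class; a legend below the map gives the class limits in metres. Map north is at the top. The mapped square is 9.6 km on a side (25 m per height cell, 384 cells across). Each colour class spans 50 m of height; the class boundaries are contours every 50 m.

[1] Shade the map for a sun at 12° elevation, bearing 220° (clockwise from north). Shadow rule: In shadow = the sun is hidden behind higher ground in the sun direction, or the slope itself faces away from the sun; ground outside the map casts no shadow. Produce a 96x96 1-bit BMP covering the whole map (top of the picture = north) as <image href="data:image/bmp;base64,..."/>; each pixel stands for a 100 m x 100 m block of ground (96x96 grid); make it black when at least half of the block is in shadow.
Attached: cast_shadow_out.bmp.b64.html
<image width="96" height="96" href="data:image/bmp;base64,Qk2+BAAAAAAAAD4AAAAoAAAAYAAAAGAAAAABAAEAAAAAAIAEAAATCwAAEwsAAAIAAAAAAAAA////AAAAAAAAAAAOAEAAEAAACAAAAAAOAEAAGAAAAAAAAAAeAGAAGAAAEAAAAAAeAEAAGAAAEgAAAAAfAAAAGAAAGgAAAAAfgAGAHAAACAAAAAAfgAuAHAAADAAAAAAfgAvAPHwABAAAAAA/gAfAfD4AABAAAAB/gB+A/A4AAAAAAAB/gD8D+AAAAAAAAAD/gH4H8AAAAAAAAAH/AHwP4AAAAAAAAAH/AAAfgAAAAADwAAP/AAAeAAAAAAz4AAP/AAAeAAAAAE1wAAf+AAD8AAAAAN8ggA+8AA/+AAIAcf8AAB+4AD//AAcAHv8AH/94AP//wB8AD/8AD//4Af+f8B8B//0AAD/4Af//kB8Af/wAAG/wA///AAAP/9wAA+/gB8H8AAA/+OAAwf/ADAAAAAA//hgAQ/8ADcAAB8A//wwAQ54ABeAAA8B/8wAGJ5wAAGAQAcB34AAPZ7wAAAAwAAD/4AAH9/gAAgA4AAD/gAAH92AAAjB4AAP/AgAP90AAADB4AAP+B+A/5wAAAGDwDADuAfB/5wAAAGDwPAAOADA/7wAAAGDgeAB8AAAfhgAABGBhsAB+AAAHAAAABGBgAAJ+AAAnAAAAAGBgAAZ3wAAfAAAAAMBgAAfz4AAPAIAYAAAgAA/h+AACAMAQAAAAAD/lyAAAAMDAAAAABH/lgAAAAOBgAAAAD//rgAAAAeAAAAAAH//vgAAAAeAHAAAAH///gAAAAeADAAAAP///AAAAB8AAAAAAP//+AAAgD8AAAAAAf8/8AAAgB8AAAADwf8P4AABww4AAB4fwf4AAAADx4AAgB5/AcAAAAAHz4AAQAAAAIAAAAAc/wAAAAAAAAAAAAAMfgAAAAAAAAAAAAAB/AAAAAAAAAAAAAAD+AAAAAAAAAAAAAAD+AAAAAAAAAAAAADH8AAAAAAAAAAAAAHNwAABgAAMAAAAABv8AAABwAAcAAAAAD/8AAAAQAA8AAAAAP/8AAAAAAB8AAAAA//8AAAAAAD8AAAIb//4AAABAAP8AAAI///4AAADBwf8YAAL///4YAACH5/4MAAPf//wOAAAB7/wGAAf///gDAAAAT/gAAAf///gAgAAAAggAAD////gAAAAAAAAAAH////AHgAABAAAAAD///+ACAAABgAYAAP///8AAAAHhgA8AAP///4AEAAOBwB8IAH///wAOAA8Bwx8AAH///wAGAB+Bwx4AB////wAAAD+BwZwYA///74AAAA4BwZg4P///x4DAAAABw5h/H///wB94AgABg5j/////wA88QAAAg734////gwMGsAAAB//8OB//gwAAAAAAB//8AAH/wwAAAAAAL//8AAPz84AAAAAAb//4AHPB/4AAAAAAb//gAGeAZ4AAAAAAYf8AAAAAAYAAAIAAQOAAAAAAAAAAAAAGwmAAAAAAAAAAAAAfwgAAAAAAAAAAAAMf8AAAIAAAAAAAAAN/YAAAGAAAAAAAAAB8AAAAWAAAAAAAAAAyAAAAmAAAAAAAAAAAAEADuAAACAAAAAAOAMAAuAAACAA="/>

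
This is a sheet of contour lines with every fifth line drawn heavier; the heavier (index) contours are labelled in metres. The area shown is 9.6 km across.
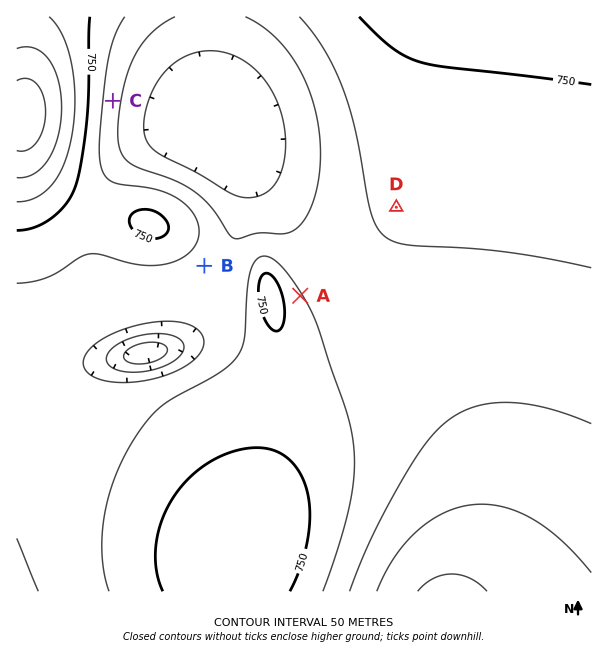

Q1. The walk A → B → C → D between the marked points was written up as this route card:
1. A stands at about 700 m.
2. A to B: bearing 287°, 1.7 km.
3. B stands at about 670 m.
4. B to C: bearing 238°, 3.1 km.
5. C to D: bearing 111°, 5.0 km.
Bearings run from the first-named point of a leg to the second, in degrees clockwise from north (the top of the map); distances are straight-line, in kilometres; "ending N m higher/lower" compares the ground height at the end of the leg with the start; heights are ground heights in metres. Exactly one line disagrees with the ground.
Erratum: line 4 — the bearing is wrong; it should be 331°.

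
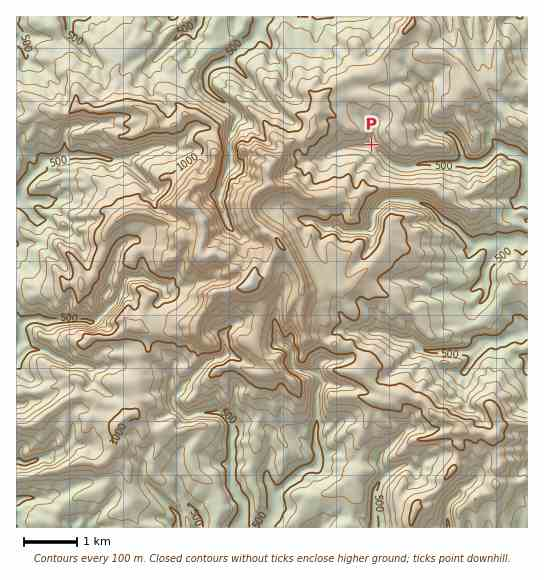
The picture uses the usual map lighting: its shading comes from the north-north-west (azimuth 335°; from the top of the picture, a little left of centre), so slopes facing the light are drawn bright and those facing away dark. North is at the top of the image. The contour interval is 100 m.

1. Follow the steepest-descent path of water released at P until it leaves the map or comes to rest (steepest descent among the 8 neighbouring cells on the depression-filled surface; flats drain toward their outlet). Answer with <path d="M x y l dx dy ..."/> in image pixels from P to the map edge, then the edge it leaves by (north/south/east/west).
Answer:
<path d="M371 145l18 17 13 5 9 0 10-4 38 0 2-1 5 0 1 1 15 0 16-14 7 0 9 5 3 0 10 9"/>
exit: east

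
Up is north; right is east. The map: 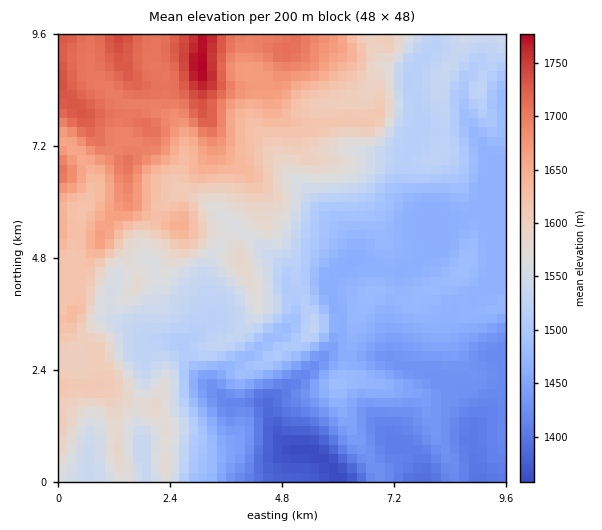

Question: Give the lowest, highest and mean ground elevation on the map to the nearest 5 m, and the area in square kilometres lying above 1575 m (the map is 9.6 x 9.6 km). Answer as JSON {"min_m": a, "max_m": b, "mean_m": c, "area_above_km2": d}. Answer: {"min_m": 1355, "max_m": 1780, "mean_m": 1545, "area_above_km2": 33.3}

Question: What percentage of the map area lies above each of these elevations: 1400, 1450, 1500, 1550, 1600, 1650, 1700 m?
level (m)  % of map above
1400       97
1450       83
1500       62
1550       44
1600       29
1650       16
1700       8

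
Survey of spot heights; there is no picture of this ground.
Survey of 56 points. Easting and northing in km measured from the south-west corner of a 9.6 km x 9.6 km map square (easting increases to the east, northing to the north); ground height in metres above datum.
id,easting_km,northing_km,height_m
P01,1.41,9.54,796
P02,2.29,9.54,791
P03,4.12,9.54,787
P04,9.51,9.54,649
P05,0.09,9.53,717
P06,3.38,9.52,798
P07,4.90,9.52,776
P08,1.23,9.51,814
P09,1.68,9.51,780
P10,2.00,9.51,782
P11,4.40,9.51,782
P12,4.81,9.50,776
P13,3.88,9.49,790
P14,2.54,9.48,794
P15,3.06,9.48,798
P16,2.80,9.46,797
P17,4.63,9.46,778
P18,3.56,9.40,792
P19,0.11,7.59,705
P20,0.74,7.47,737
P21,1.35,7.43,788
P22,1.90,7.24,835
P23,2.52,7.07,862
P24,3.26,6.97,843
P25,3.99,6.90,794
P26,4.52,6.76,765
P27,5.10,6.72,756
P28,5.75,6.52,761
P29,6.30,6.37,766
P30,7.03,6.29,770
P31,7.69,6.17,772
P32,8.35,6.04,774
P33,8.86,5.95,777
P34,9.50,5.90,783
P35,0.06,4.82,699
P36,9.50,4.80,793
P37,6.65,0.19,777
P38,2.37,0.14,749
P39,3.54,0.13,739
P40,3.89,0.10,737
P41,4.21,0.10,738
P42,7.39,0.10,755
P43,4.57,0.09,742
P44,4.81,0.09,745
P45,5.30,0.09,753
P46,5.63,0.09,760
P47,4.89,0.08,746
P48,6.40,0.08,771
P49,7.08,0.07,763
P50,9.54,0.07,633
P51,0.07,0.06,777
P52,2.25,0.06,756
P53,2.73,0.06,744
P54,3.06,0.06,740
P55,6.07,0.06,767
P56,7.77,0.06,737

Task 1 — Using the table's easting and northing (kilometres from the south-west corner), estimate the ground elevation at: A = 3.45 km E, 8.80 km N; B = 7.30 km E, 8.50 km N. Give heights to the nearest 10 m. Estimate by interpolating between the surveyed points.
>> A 770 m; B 760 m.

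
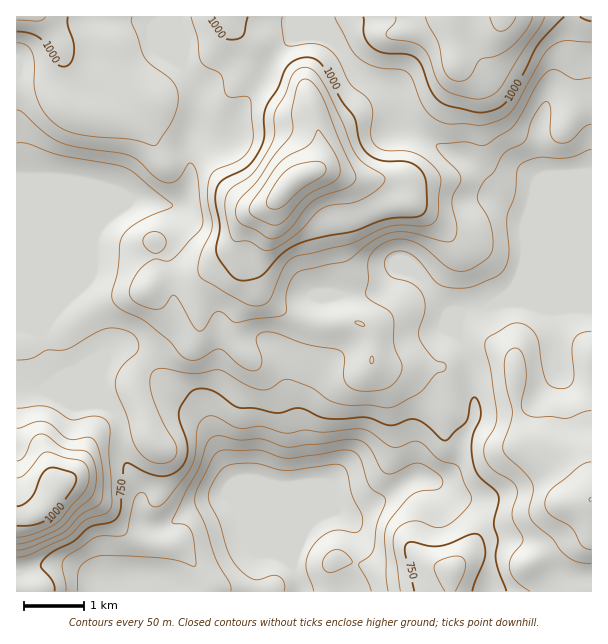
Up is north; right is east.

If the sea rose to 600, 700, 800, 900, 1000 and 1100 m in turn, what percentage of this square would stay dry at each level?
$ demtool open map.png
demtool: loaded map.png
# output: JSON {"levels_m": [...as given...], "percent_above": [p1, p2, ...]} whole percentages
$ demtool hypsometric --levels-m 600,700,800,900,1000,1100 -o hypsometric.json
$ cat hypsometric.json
{"levels_m": [600, 700, 800, 900, 1000, 1100], "percent_above": [93, 86, 66, 35, 12, 4]}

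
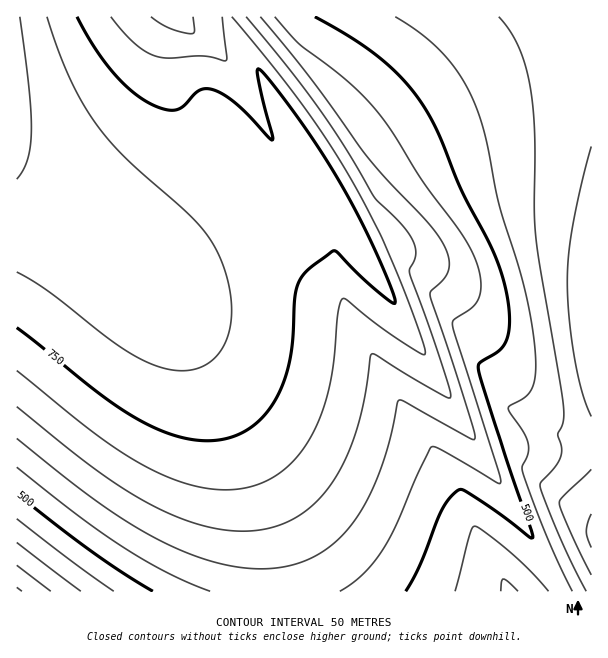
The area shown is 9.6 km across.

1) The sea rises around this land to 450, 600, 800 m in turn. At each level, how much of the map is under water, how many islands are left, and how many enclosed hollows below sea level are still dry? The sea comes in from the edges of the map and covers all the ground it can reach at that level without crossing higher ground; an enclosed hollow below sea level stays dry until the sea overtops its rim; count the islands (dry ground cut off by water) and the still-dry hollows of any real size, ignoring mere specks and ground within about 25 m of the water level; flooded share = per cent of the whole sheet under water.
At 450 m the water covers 16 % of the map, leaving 0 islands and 0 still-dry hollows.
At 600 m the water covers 42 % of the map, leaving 0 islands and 0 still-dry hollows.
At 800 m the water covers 88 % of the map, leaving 0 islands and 0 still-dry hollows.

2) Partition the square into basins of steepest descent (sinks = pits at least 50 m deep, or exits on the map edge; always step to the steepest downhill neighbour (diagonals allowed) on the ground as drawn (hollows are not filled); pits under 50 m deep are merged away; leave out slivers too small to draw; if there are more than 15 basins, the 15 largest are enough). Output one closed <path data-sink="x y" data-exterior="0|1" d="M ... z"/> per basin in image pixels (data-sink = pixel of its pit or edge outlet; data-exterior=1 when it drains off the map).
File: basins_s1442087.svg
<path data-sink="591 330" data-exterior="1" d="M591 16l-363 1 142 246 5 3 20-8 10 0 30 16 16 14 12 15 47 74 22 28 23 21 15 7 12 3 10-1z"/><path data-sink="510 591" data-exterior="1" d="M264 196l-69 50-31 19-12 5-18-1 28 28 22 32 15 25 37 80 18 49 12 45 6 42 0 21 291 1-226-388-5 1-21 13-17 2-16-9z"/><path data-sink="17 591" data-exterior="1" d="M17 174l-1 417 256 1 0-22-2-25-16-62-32-84-38-70-22-32-36-37-55-46z"/><path data-sink="177 17" data-exterior="1" d="M227 16l-211 1 0 156 55 41 67 56 14 0 22-11 89-63 13 14 17 8 15-1 26-16z"/><path data-sink="591 534" data-exterior="1" d="M405 258l-10 0-22 9 189 323 2 2 27 0 1-155-22-4-15-7-13-11-32-38-32-51-27-38-16-14z"/>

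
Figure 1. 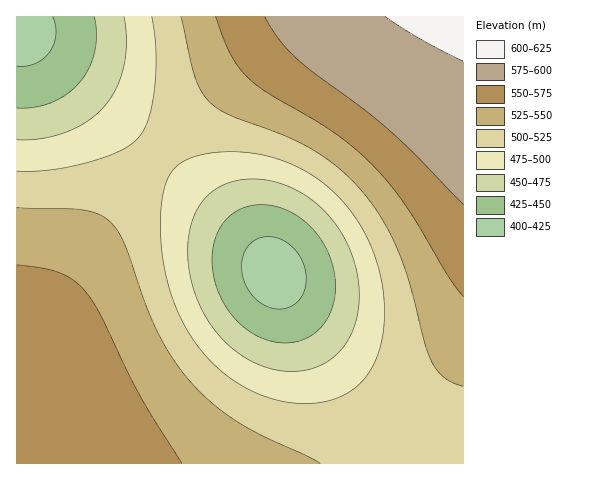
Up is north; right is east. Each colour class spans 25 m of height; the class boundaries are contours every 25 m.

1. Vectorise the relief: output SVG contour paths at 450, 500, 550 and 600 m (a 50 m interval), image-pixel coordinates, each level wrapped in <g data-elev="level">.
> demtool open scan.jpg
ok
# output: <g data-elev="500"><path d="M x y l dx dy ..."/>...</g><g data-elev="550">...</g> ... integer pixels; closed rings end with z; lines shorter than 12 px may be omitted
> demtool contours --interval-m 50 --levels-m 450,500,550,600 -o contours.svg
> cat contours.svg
<g data-elev="450"><path d="M276 342l-12-3-11-5-18-15-14-21-8-25 0-24 3-12 4-9 6-8 8-7 9-5 9-3 13 0 14 2 13 6 13 8 10 11 9 12 6 14 4 15 1 15-1 14-5 13-7 11-9 8-12 6-13 3z"/><path d="M94 17l2 17-1 18-6 16-9 14-13 12-15 8-18 5-17 1"/></g><g data-elev="500"><path d="M292 403l-18-4-17-6-16-8-17-11-14-13-13-15-11-18-9-19-8-23-6-26-2-25 0-26 3-20 5-14 9-10 11-6 24-6 29-1 28 5 27 9 23 15 20 18 17 22 14 25 10 32 4 31-3 31-8 25-13 18-19 13-23 7z"/><path d="M152 17l4 35-2 37-6 30-4 11-6 8-8 7-10 6-32 11-38 8-33 1"/></g><g data-elev="550"><path d="M182 463l-40-64-41-84-16-24-11-11-14-7-18-5-25-3"/><path d="M216 17l15 38 8 13 10 10 18 15 48 27 24 16 22 18 21 21 26 34 39 65 16 23"/></g><g data-elev="600"><path d="M385 17l36 23 42 21"/></g>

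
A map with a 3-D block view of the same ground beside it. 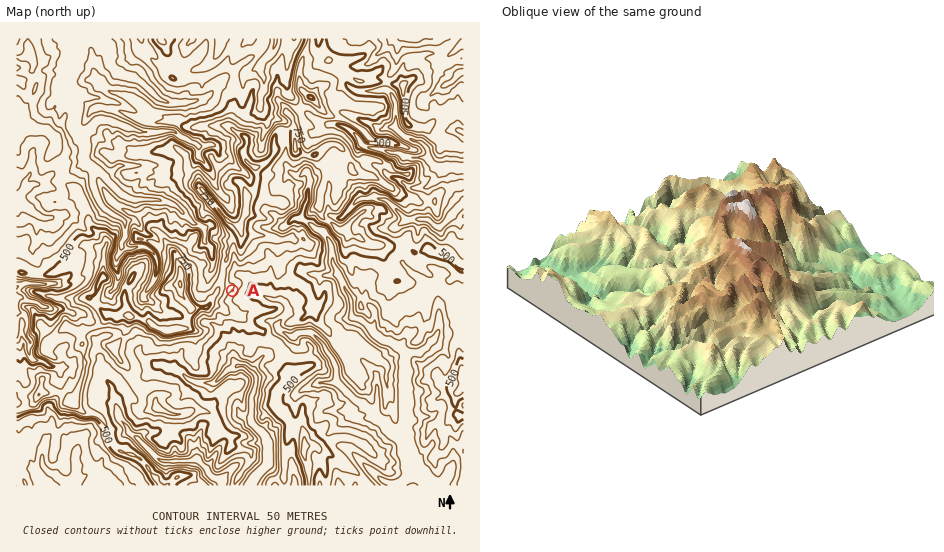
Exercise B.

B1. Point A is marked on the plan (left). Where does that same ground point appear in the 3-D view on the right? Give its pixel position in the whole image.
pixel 716 244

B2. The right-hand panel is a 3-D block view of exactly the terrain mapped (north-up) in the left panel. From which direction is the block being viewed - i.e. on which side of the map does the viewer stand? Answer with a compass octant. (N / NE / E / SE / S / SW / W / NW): NE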